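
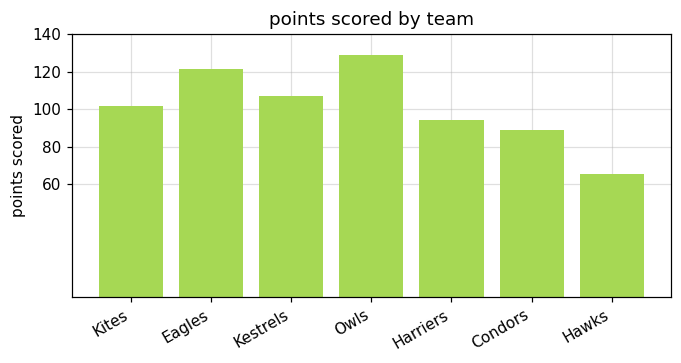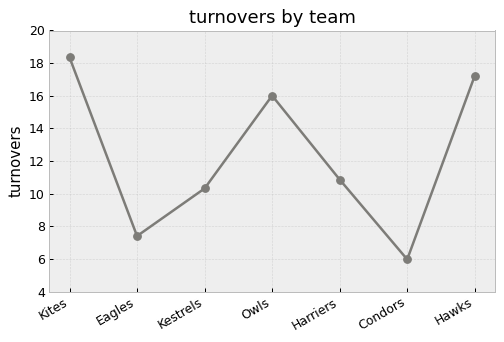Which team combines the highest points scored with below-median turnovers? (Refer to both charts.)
Eagles

Chart 2 median turnovers ≈ 10; below-median teams: Eagles, Kestrels, Condors. Among those, Eagles has the highest points scored (≈ 120).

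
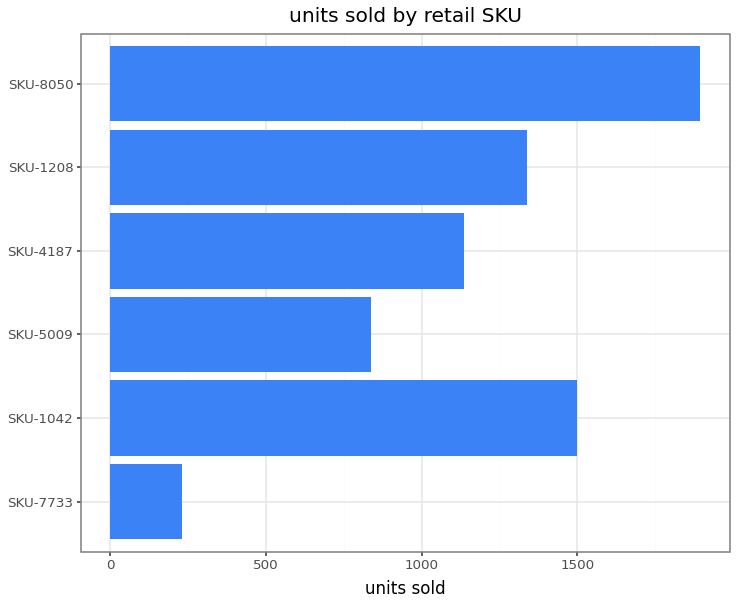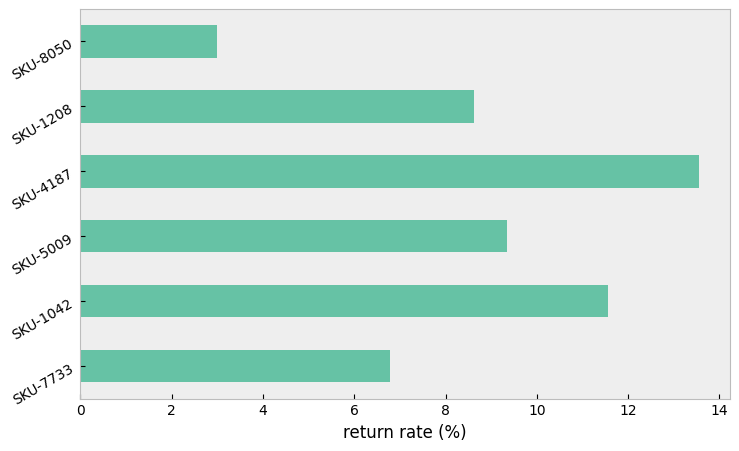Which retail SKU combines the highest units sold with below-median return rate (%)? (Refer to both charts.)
Chart 2 median return rate (%) ≈ 8; below-median retail SKUs: SKU-7733, SKU-1208, SKU-8050. Among those, SKU-8050 has the highest units sold (≈ 1800).

SKU-8050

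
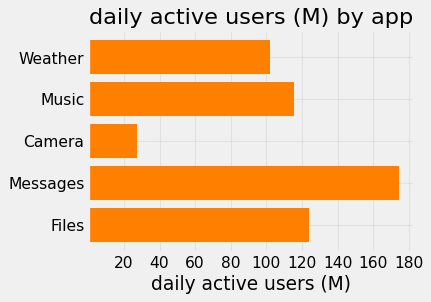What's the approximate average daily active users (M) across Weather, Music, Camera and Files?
(100 + 120 + 20 + 120) / 4 ≈ 90.

≈ 90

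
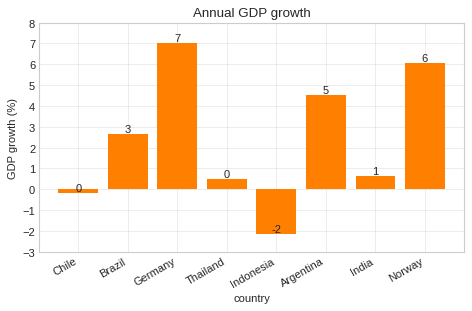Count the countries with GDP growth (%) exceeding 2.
4

Above 2: Brazil, Germany, Argentina, Norway.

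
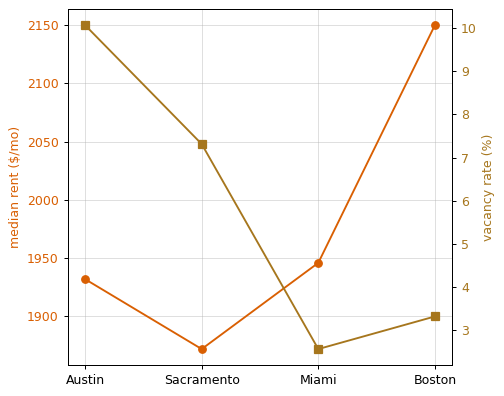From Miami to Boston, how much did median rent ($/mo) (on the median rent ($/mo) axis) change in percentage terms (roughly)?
≈ +10.3%

Miami ≈ 1950, Boston ≈ 2150; (2150 − 1950) / 1950 ≈ +10.3%.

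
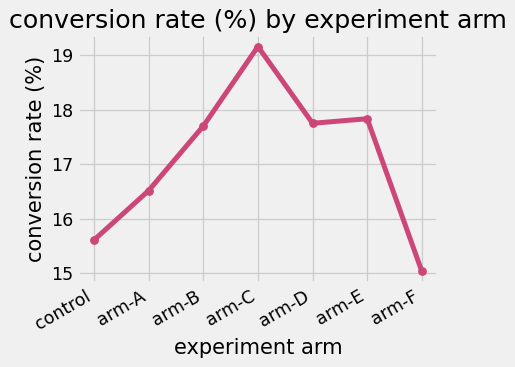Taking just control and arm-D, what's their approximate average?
(15.5 + 18.0) / 2 ≈ 16.75.

≈ 16.75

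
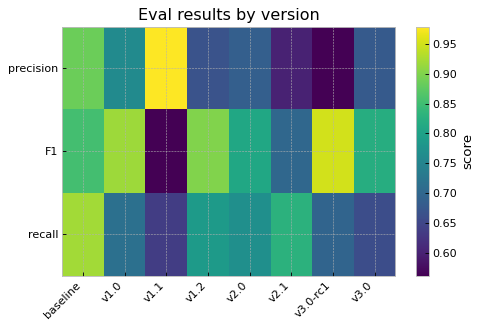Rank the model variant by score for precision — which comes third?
Top 4 for precision: v1.1 ≈ 1.00, baseline ≈ 0.90, v1.0 ≈ 0.75, v2.0 ≈ 0.70.

v1.0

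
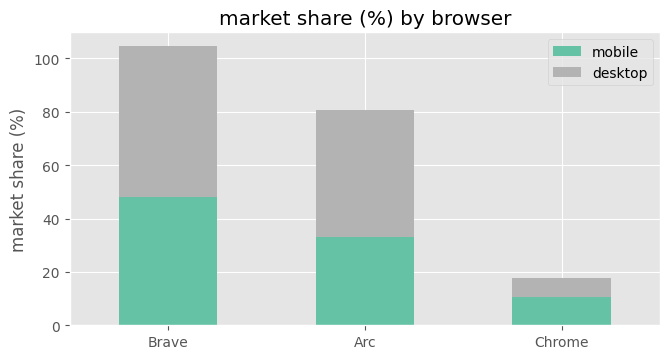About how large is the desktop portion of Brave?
≈ 50

desktop top ≈ 100, bottom ≈ 50; segment ≈ 50.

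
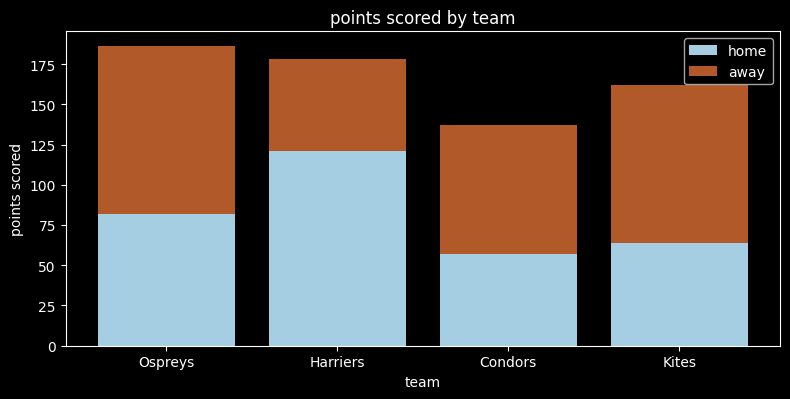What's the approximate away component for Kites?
away top ≈ 160, bottom ≈ 60; segment ≈ 100.

≈ 100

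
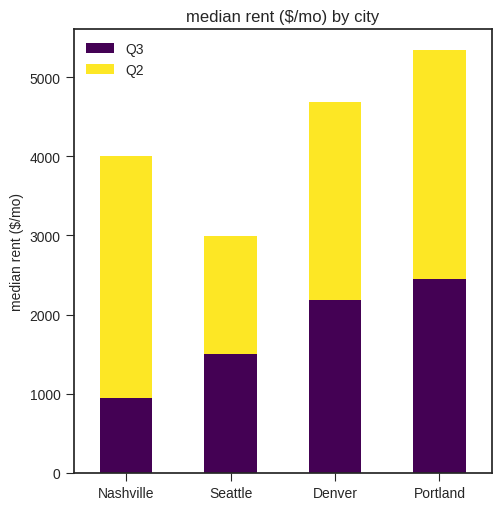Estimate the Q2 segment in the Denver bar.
≈ 2500

Q2 top ≈ 4500, bottom ≈ 2000; segment ≈ 2500.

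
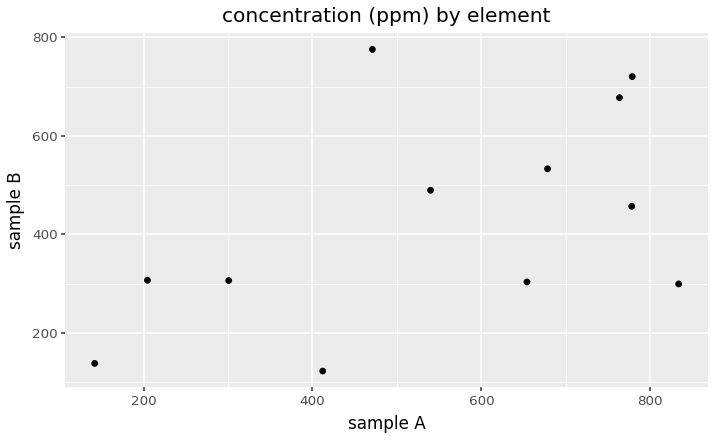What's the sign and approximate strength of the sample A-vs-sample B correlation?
positive, moderate

Points are positively correlated; moderate (|r| ≈ 0.5).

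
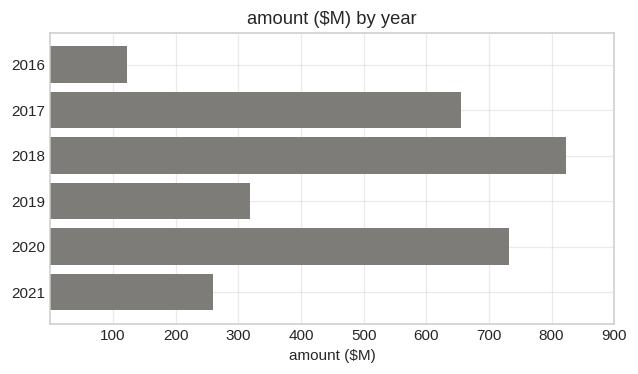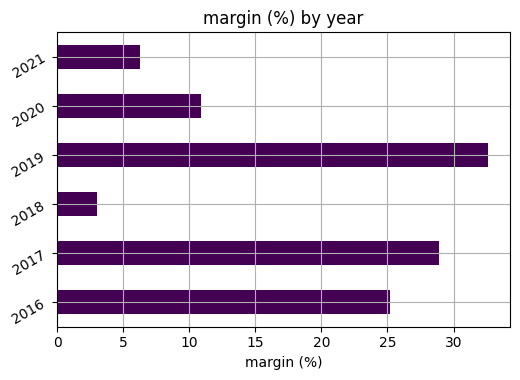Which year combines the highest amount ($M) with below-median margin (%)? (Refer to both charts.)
2018

Chart 2 median margin (%) ≈ 20; below-median years: 2018, 2020, 2021. Among those, 2018 has the highest amount ($M) (≈ 800).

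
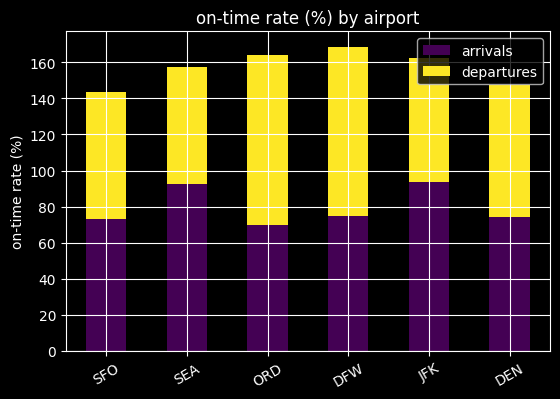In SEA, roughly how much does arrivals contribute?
arrivals top ≈ 100, bottom ≈ 0; segment ≈ 100.

≈ 100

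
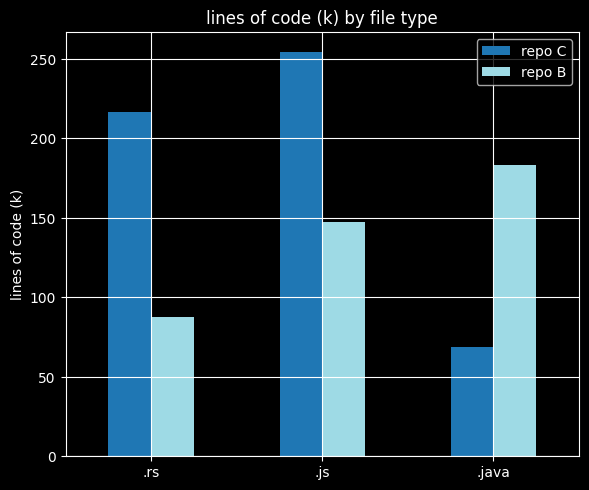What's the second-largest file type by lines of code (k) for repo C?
Top 3 for repo C: .js ≈ 250, .rs ≈ 225, .java ≈ 75.

.rs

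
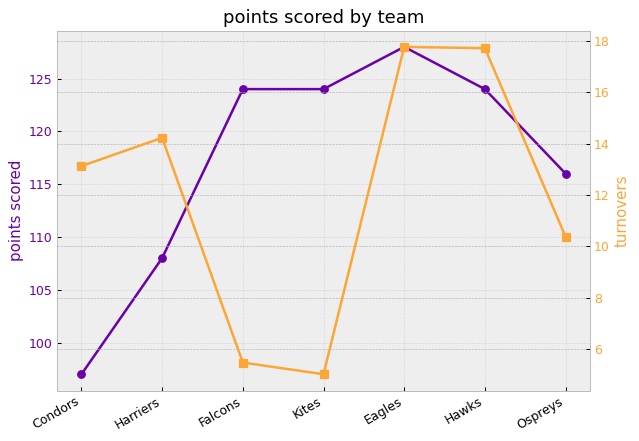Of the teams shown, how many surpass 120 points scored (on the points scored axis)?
Above 120: Falcons, Kites, Eagles, Hawks.

4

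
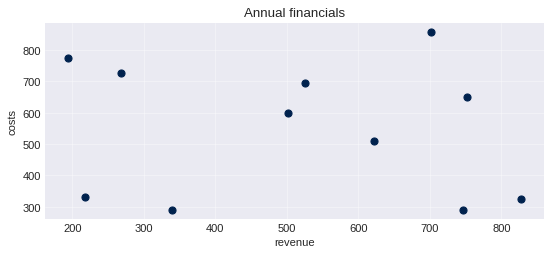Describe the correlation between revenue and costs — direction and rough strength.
Points are roughly uncorrelated; weak (|r| ≈ 0.1).

no clear correlation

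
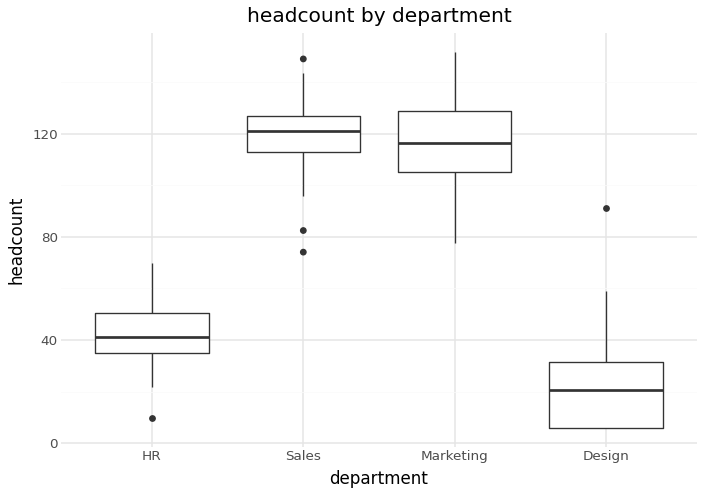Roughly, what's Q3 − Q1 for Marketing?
Q3 ≈ 130, Q1 ≈ 110; IQR ≈ 20.

≈ 20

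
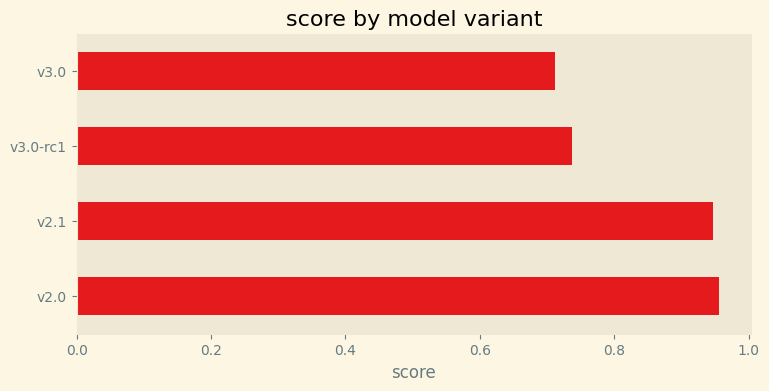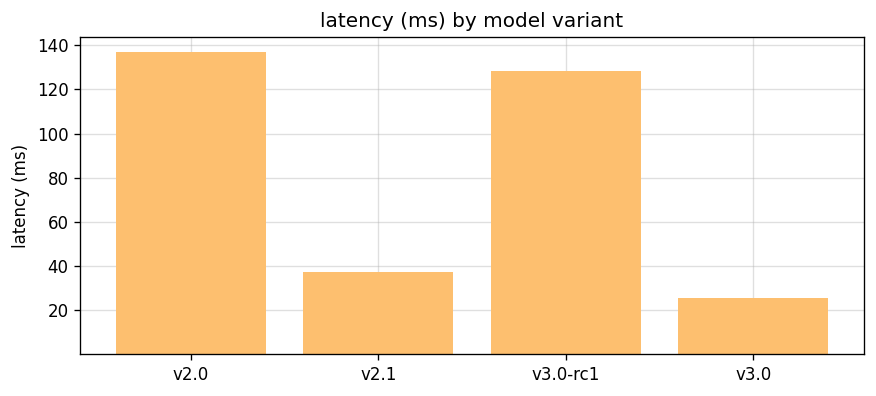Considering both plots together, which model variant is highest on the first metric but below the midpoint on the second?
v2.1

Chart 2 median latency (ms) ≈ 80; below-median model variants: v2.1, v3.0. Among those, v2.1 has the highest score (≈ 0.9).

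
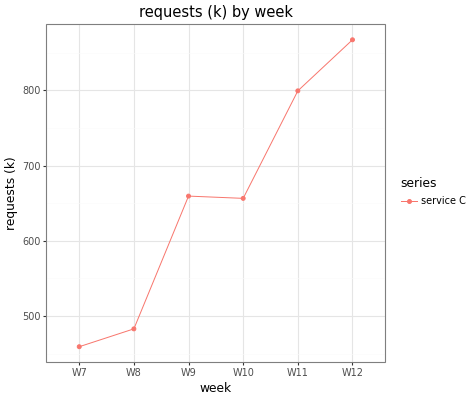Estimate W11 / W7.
W11 ≈ 800, W7 ≈ 450; 800/450 ≈ 1.78.

≈ 1.78×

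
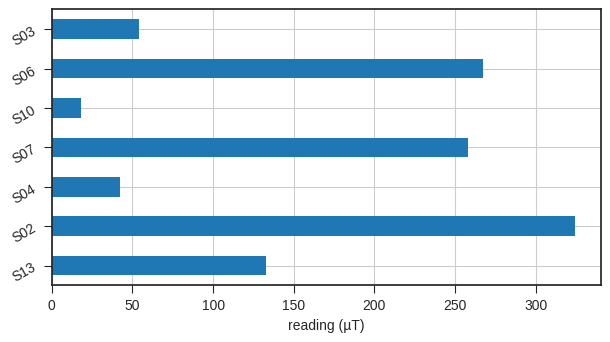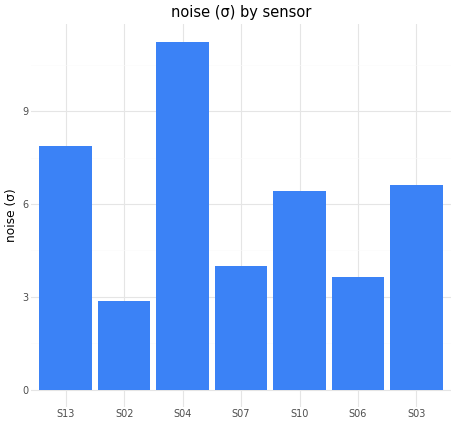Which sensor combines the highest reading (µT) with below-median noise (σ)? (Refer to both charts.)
Chart 2 median noise (σ) ≈ 6; below-median sensors: S02, S07, S06. Among those, S02 has the highest reading (µT) (≈ 300).

S02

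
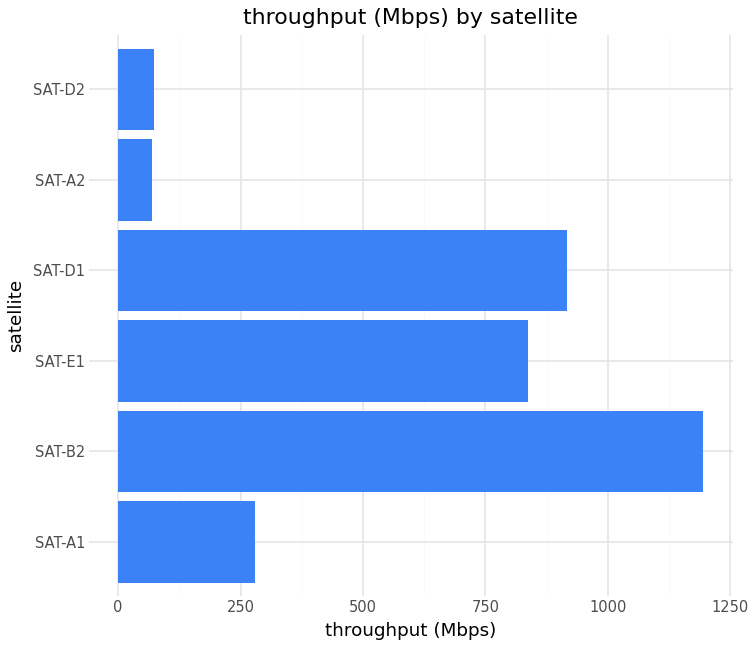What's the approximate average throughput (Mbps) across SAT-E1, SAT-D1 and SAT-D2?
≈ 600

(800 + 900 + 100) / 3 ≈ 600.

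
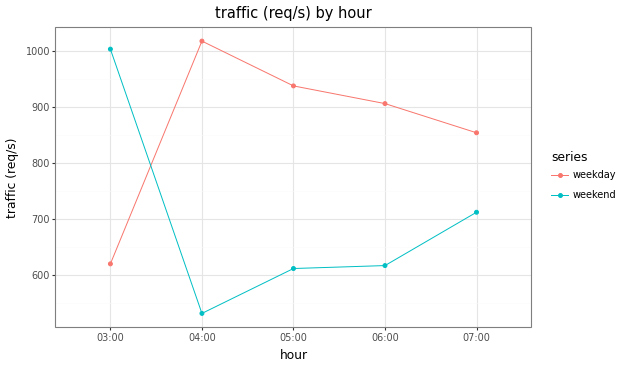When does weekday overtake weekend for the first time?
03:00: weekday ≈ 600 vs weekend ≈ 1000 (not yet); 04:00: weekday ≈ 1000 vs weekend ≈ 550 (first crossover).

04:00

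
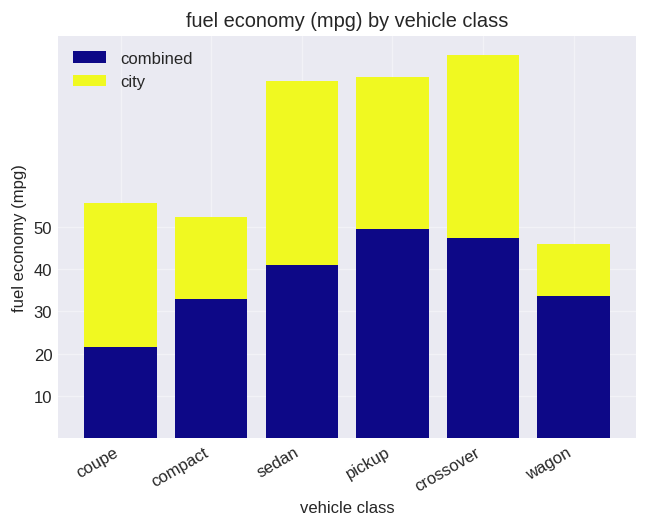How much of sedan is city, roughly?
city top ≈ 80, bottom ≈ 40; segment ≈ 40.

≈ 40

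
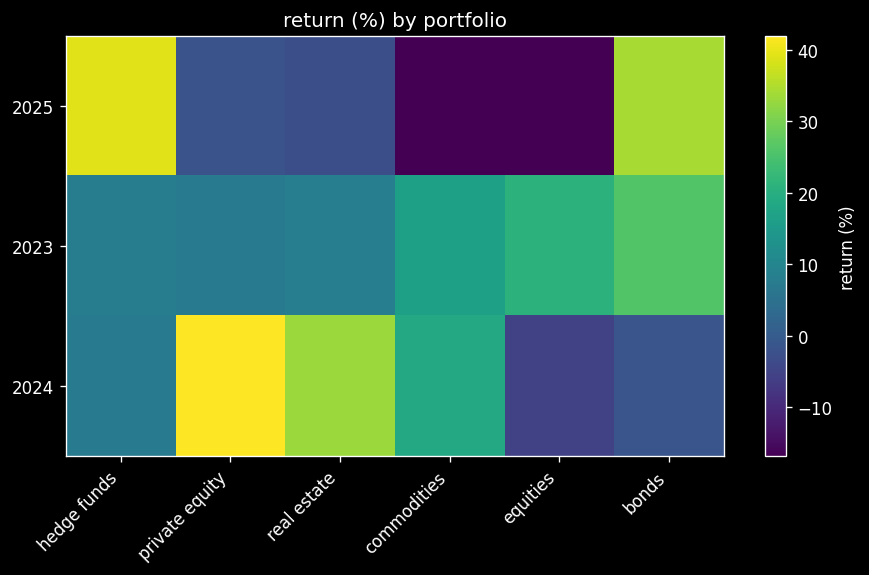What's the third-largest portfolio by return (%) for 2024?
Top 4 for 2024: private equity ≈ 40, real estate ≈ 35, commodities ≈ 20, hedge funds ≈ 5.

commodities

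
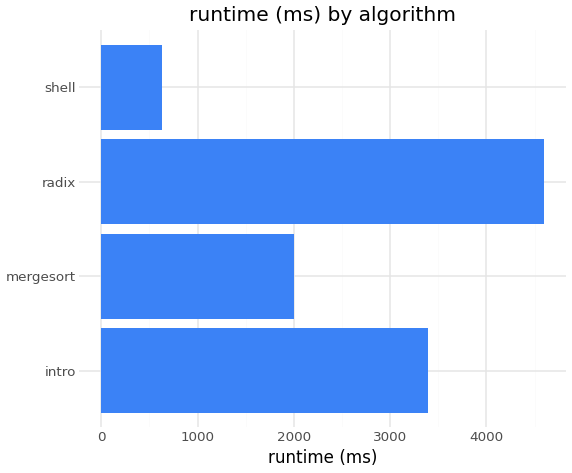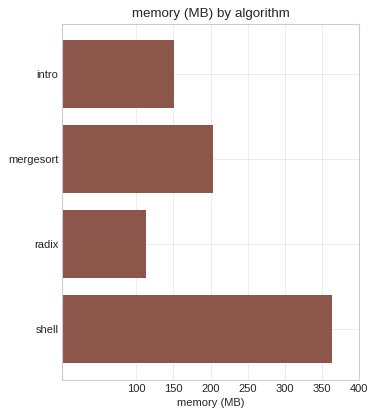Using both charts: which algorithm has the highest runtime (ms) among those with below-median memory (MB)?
Chart 2 median memory (MB) ≈ 200; below-median algorithms: intro, radix. Among those, radix has the highest runtime (ms) (≈ 4500).

radix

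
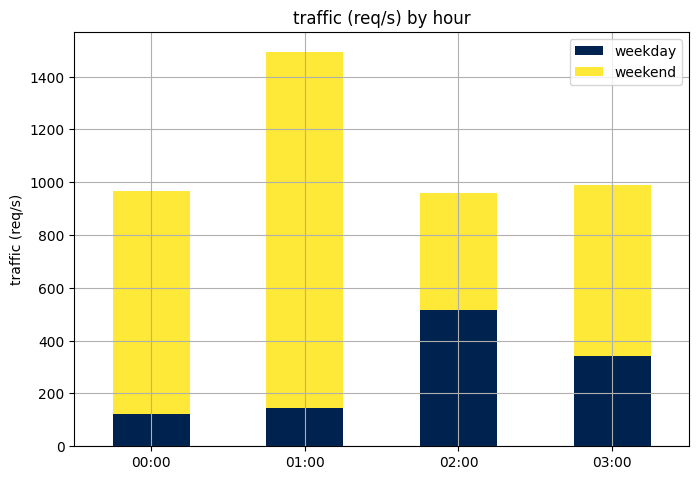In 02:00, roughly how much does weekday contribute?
≈ 600

weekday top ≈ 600, bottom ≈ 0; segment ≈ 600.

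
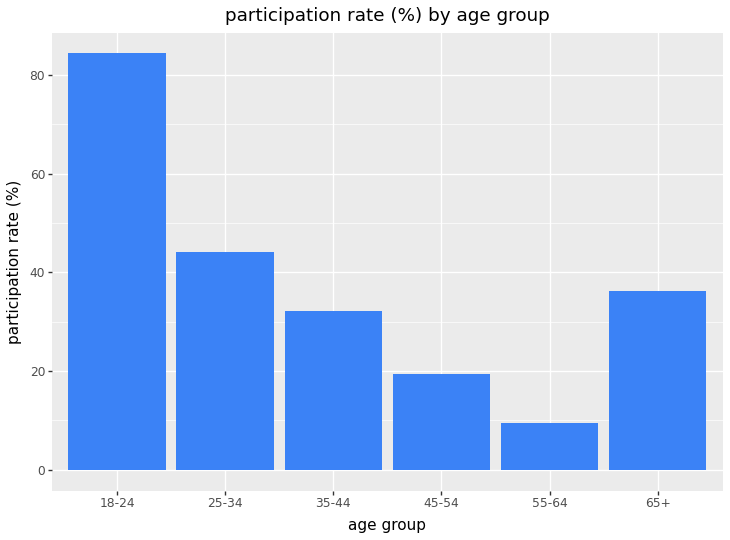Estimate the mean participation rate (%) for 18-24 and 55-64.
(80 + 10) / 2 ≈ 45.

≈ 45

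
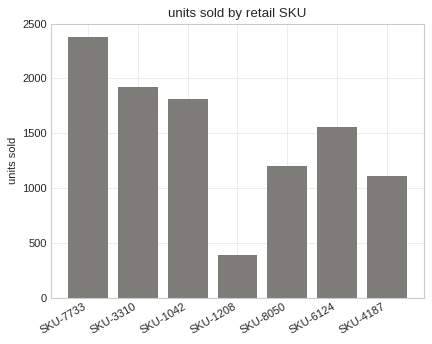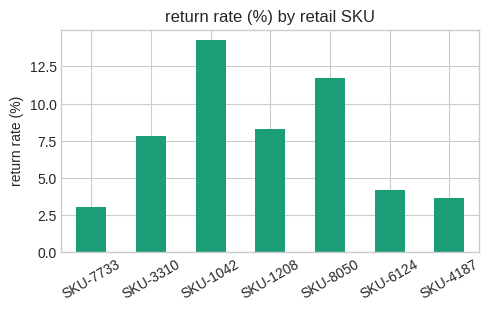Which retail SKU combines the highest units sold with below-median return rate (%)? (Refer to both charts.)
SKU-7733

Chart 2 median return rate (%) ≈ 8; below-median retail SKUs: SKU-7733, SKU-6124, SKU-4187. Among those, SKU-7733 has the highest units sold (≈ 2500).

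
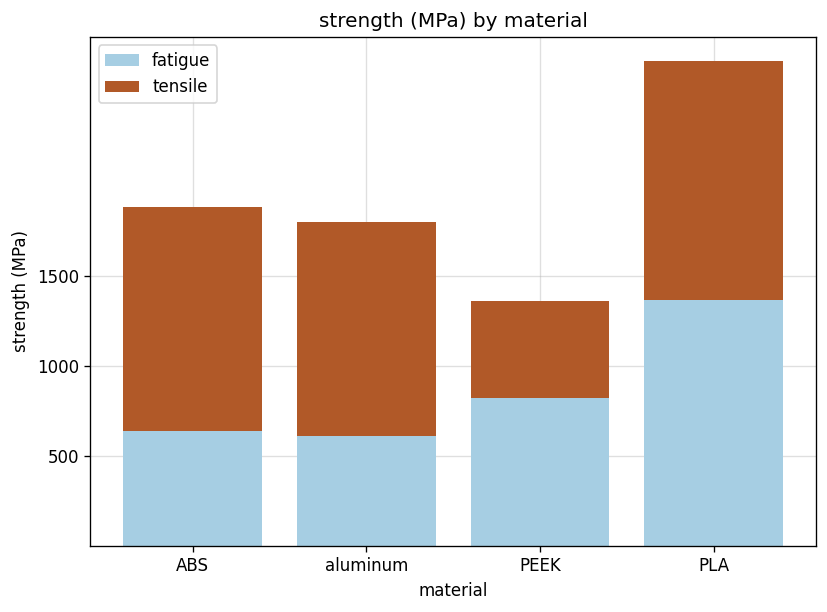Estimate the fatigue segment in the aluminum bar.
≈ 500

fatigue top ≈ 500, bottom ≈ 0; segment ≈ 500.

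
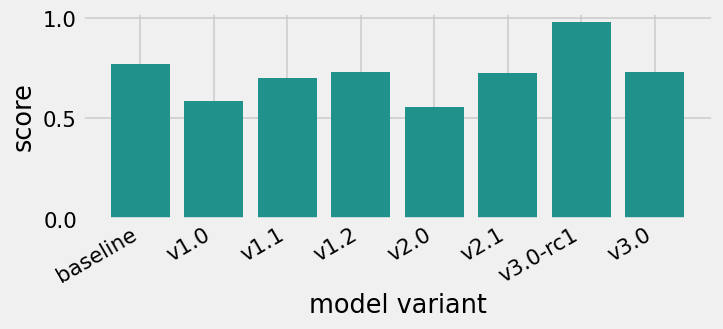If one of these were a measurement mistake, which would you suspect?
v3.0-rc1

v3.0-rc1 ≈ 1.0; the rest sit between ≈ 0.6 and ≈ 0.8.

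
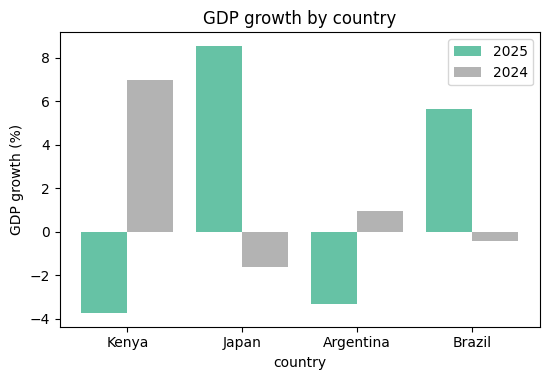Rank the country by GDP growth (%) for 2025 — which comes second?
Brazil

Top 3 for 2025: Japan ≈ 8, Brazil ≈ 6, Argentina ≈ -4.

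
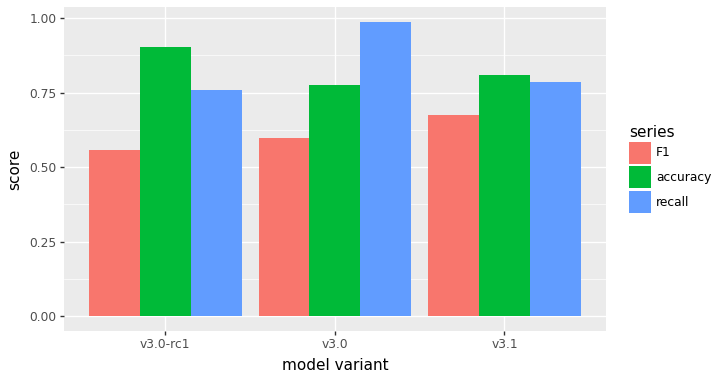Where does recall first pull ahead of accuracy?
v3.0-rc1: recall ≈ 0.8 vs accuracy ≈ 0.9 (not yet); v3.0: recall ≈ 1.0 vs accuracy ≈ 0.8 (first crossover).

v3.0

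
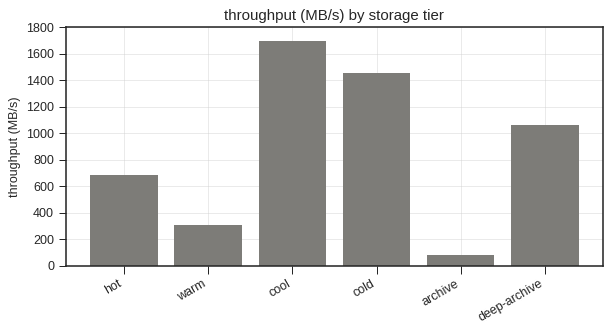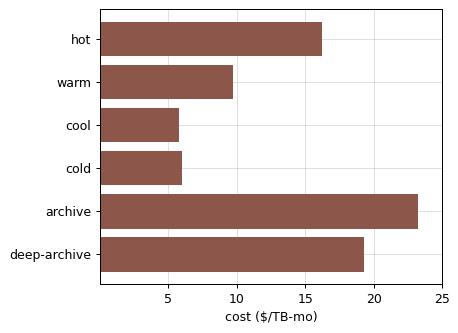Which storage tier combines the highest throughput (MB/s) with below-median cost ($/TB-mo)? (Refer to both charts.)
cool

Chart 2 median cost ($/TB-mo) ≈ 15; below-median storage tiers: warm, cool, cold. Among those, cool has the highest throughput (MB/s) (≈ 1600).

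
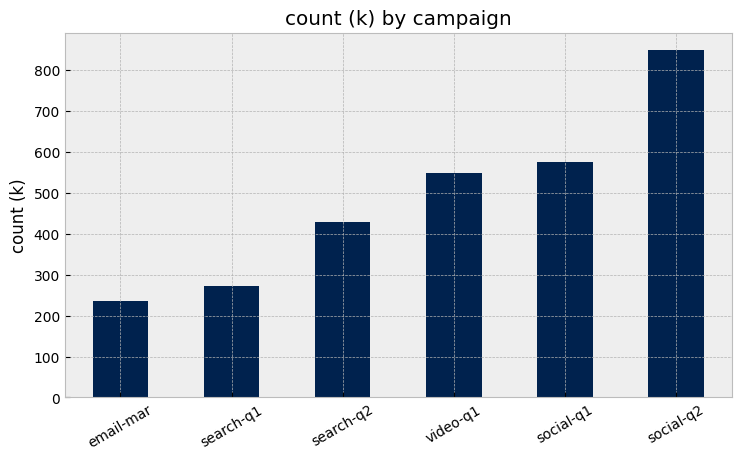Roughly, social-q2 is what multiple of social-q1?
social-q2 ≈ 800, social-q1 ≈ 600; 800/600 ≈ 1.33.

≈ 1.33×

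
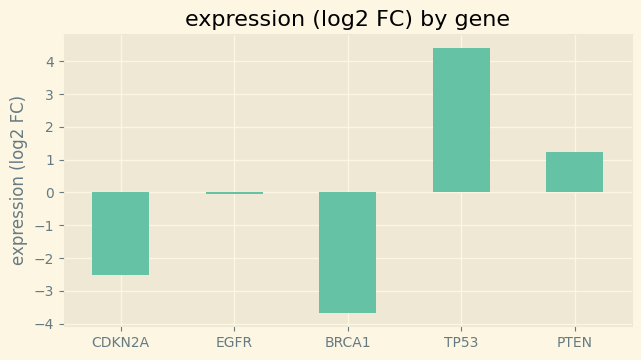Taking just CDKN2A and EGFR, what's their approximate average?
≈ -2

(-3 + 0) / 2 ≈ -2.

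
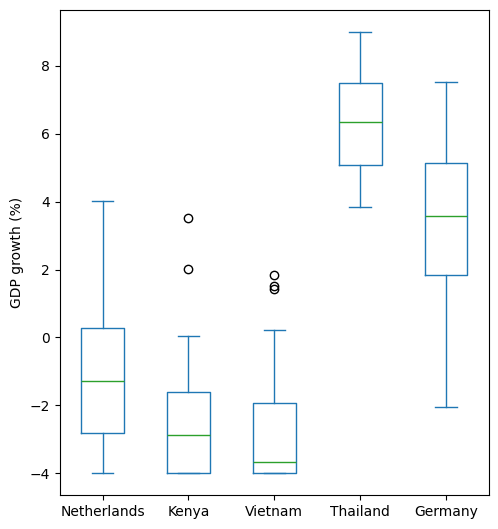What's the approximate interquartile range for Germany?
≈ 3

Q3 ≈ 5, Q1 ≈ 2; IQR ≈ 3.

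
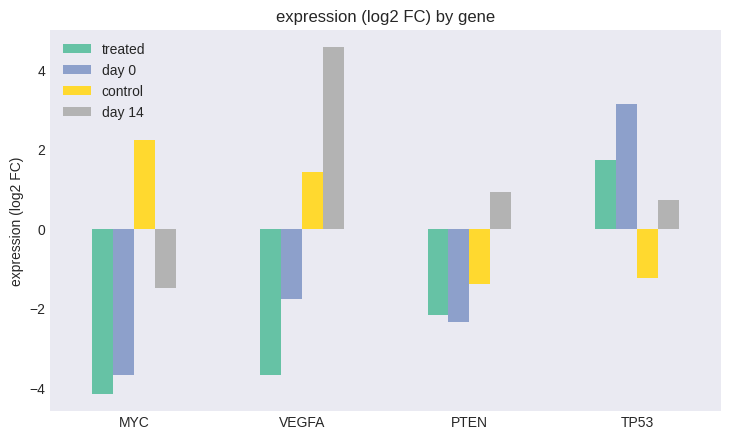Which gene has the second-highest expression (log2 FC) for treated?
PTEN

Top 3 for treated: TP53 ≈ 2, PTEN ≈ -2, VEGFA ≈ -4.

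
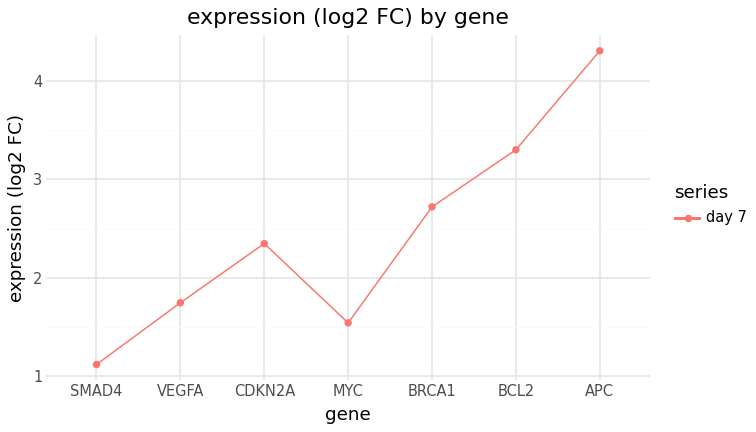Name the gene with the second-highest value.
BCL2

Top 3: APC ≈ 4.5, BCL2 ≈ 3.5, BRCA1 ≈ 2.5.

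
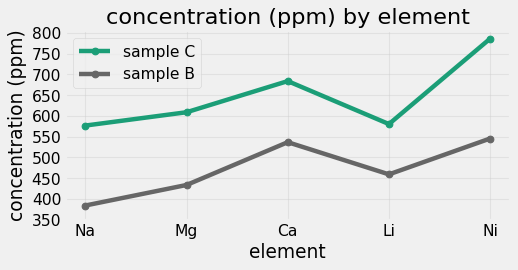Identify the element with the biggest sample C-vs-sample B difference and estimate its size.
Ni, ≈ 250 ppm

Ni: sample C ≈ 800, sample B ≈ 550 → gap ≈ 250. Next-largest (Na) is only ≈ 200.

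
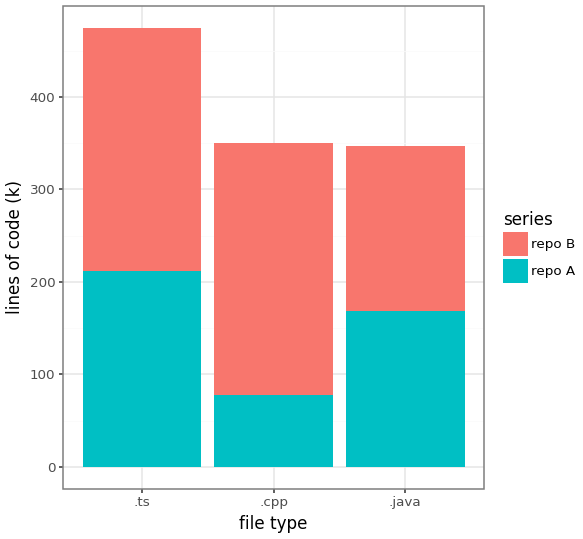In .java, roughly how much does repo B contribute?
≈ 200

repo B top ≈ 350, bottom ≈ 150; segment ≈ 200.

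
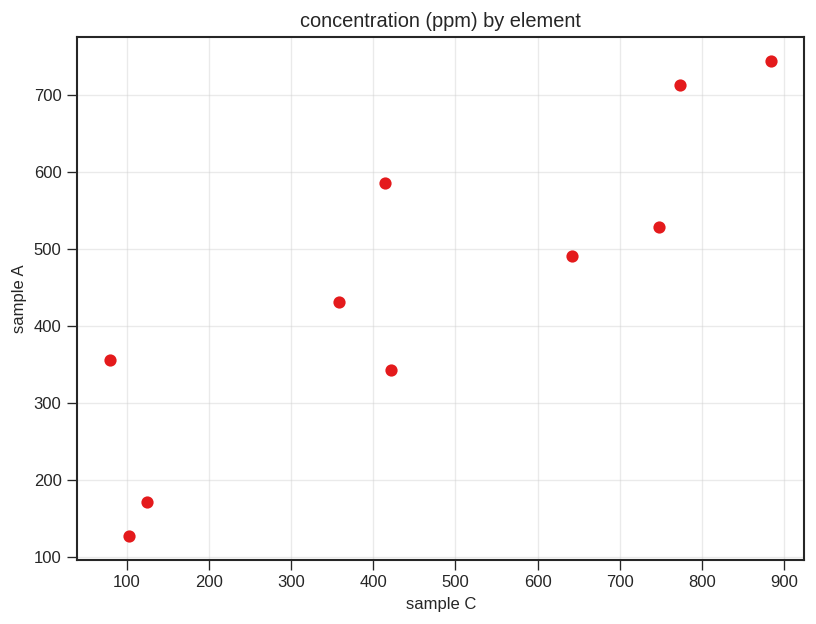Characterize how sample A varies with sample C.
positive, strong

Points are positively correlated; strong (|r| ≈ 0.9).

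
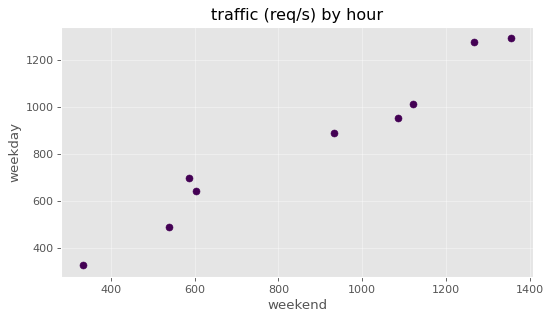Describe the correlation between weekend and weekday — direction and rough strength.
positive, strong

Points are positively correlated; strong (|r| ≈ 1.0).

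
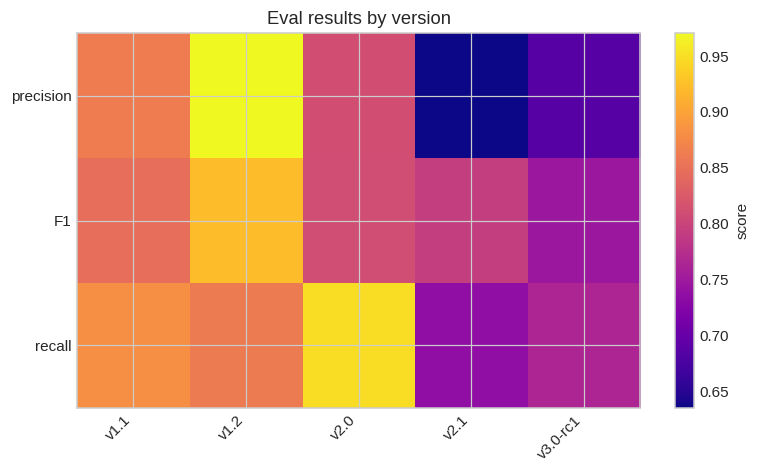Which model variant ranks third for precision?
Top 4 for precision: v1.2 ≈ 0.95, v1.1 ≈ 0.85, v2.0 ≈ 0.80, v3.0-rc1 ≈ 0.70.

v2.0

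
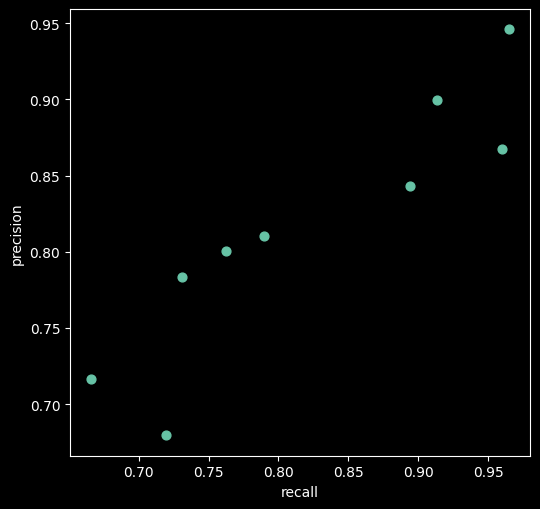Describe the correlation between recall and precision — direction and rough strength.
Points are positively correlated; strong (|r| ≈ 0.9).

positive, strong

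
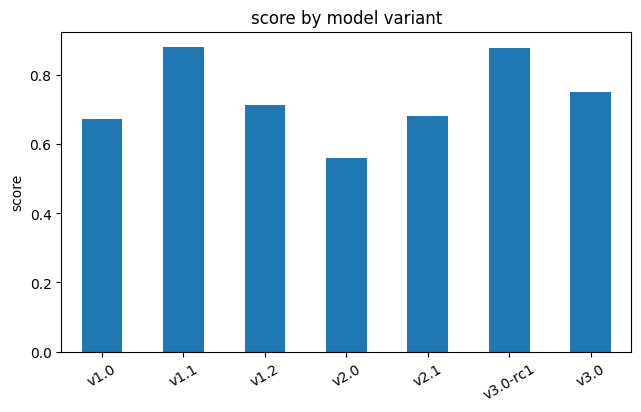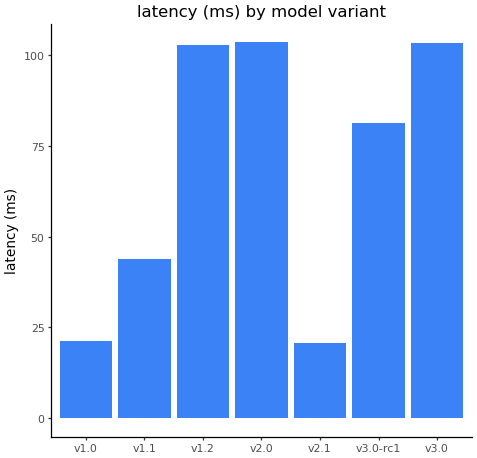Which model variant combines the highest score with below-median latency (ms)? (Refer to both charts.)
v1.1

Chart 2 median latency (ms) ≈ 80; below-median model variants: v1.0, v1.1, v2.1. Among those, v1.1 has the highest score (≈ 0.9).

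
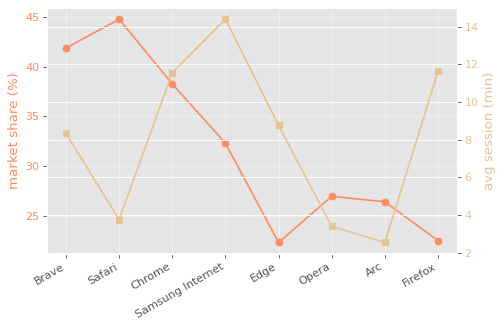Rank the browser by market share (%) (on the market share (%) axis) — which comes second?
Top 3 (on the market share (%) axis): Safari ≈ 44, Brave ≈ 42, Chrome ≈ 38.

Brave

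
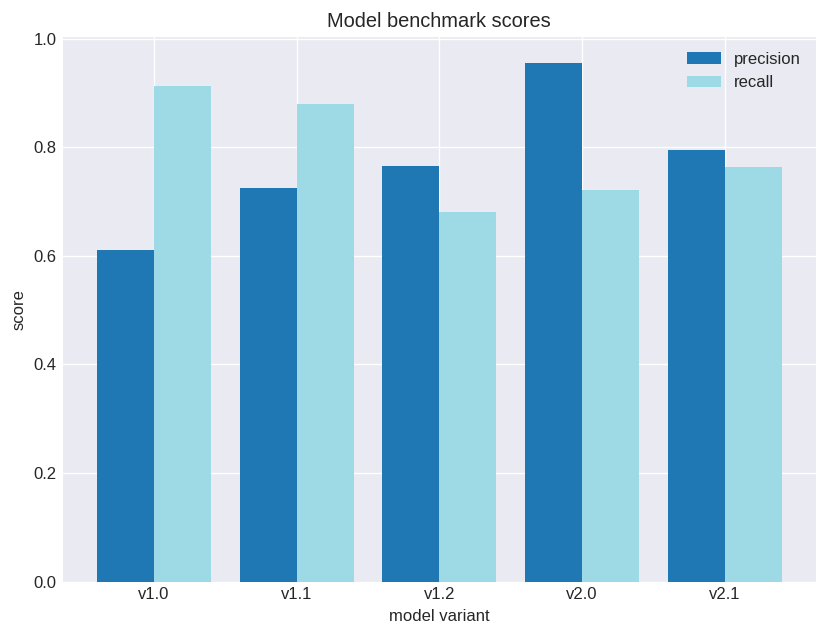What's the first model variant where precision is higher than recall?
v1.1: precision ≈ 0.7 vs recall ≈ 0.9 (not yet); v1.2: precision ≈ 0.8 vs recall ≈ 0.7 (first crossover).

v1.2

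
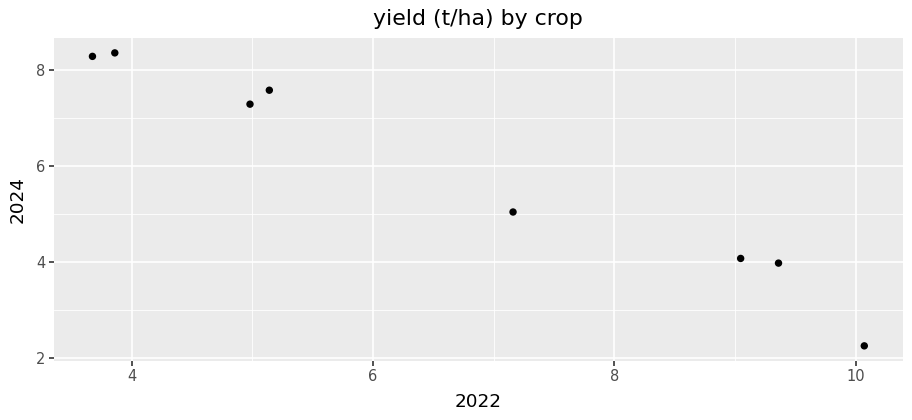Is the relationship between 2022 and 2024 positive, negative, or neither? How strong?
Points are negatively correlated; strong (|r| ≈ 1.0).

negative, strong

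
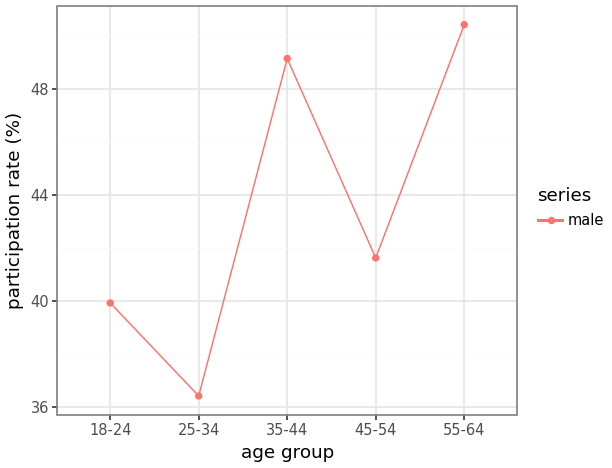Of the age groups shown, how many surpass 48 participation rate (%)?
Above 48: 35-44, 55-64.

2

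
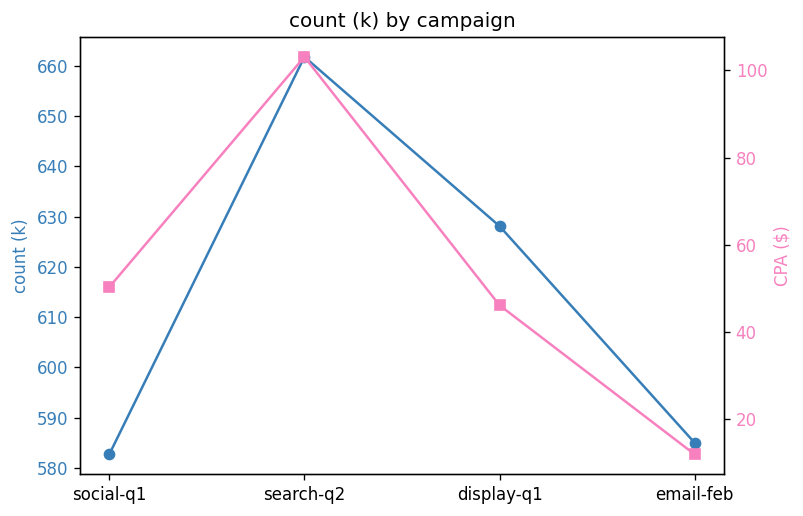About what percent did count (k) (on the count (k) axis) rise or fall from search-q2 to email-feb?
≈ -12.1%

search-q2 ≈ 660, email-feb ≈ 580; (580 − 660) / 660 ≈ -12.1%.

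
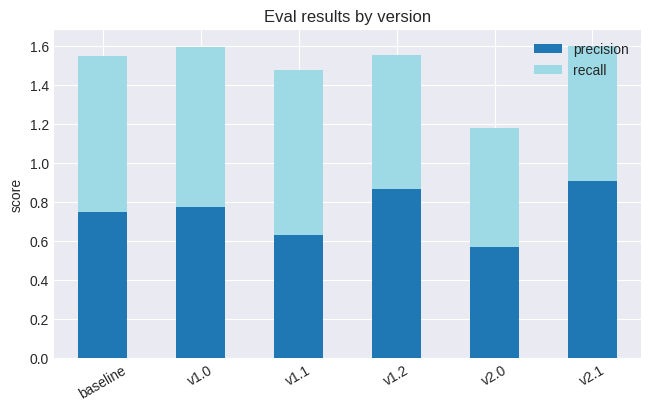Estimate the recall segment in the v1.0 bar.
≈ 0.8

recall top ≈ 1.6, bottom ≈ 0.8; segment ≈ 0.8.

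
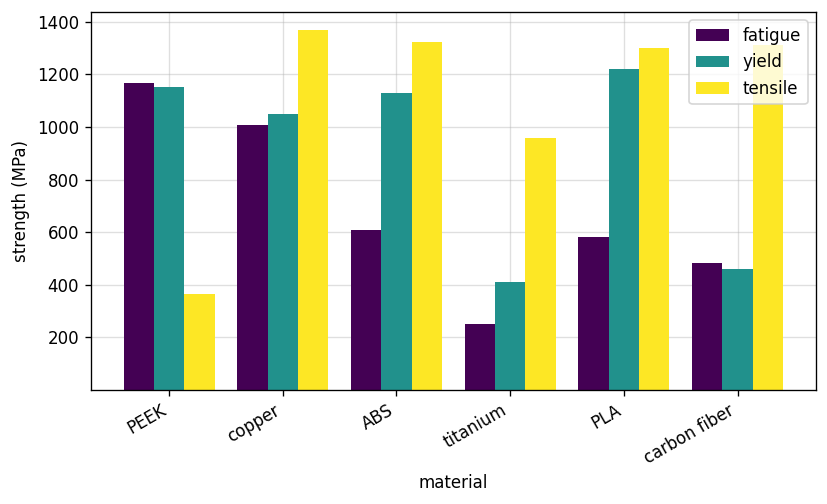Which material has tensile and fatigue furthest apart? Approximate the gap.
carbon fiber: tensile ≈ 1400, fatigue ≈ 400 → gap ≈ 1000. Next-largest (PEEK) is only ≈ 800.

carbon fiber, ≈ 1000 MPa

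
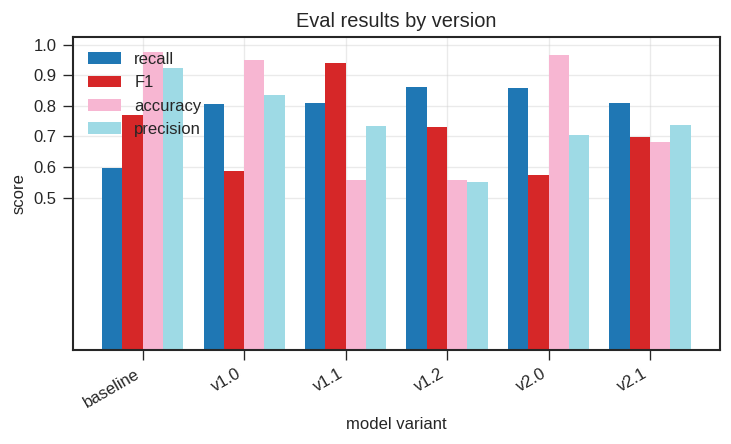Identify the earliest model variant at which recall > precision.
v1.0: recall ≈ 0.8 vs precision ≈ 0.8 (not yet); v1.1: recall ≈ 0.8 vs precision ≈ 0.7 (first crossover).

v1.1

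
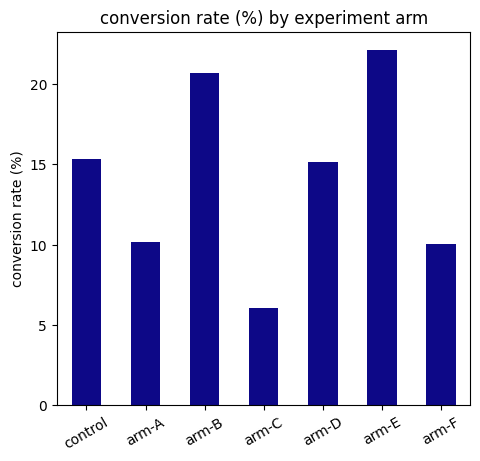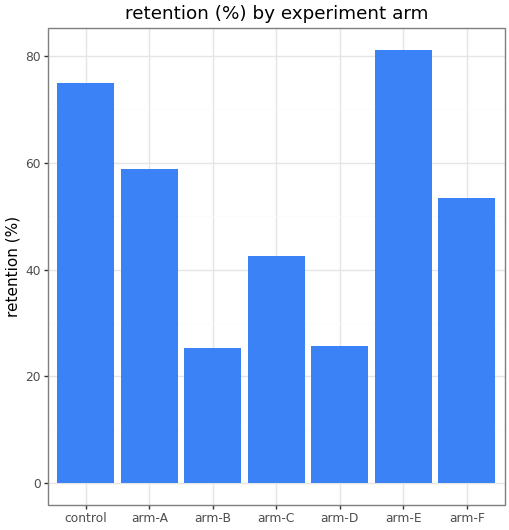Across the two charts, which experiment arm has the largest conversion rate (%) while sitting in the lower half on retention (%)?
Chart 2 median retention (%) ≈ 50; below-median experiment arms: arm-B, arm-C, arm-D. Among those, arm-B has the highest conversion rate (%) (≈ 20).

arm-B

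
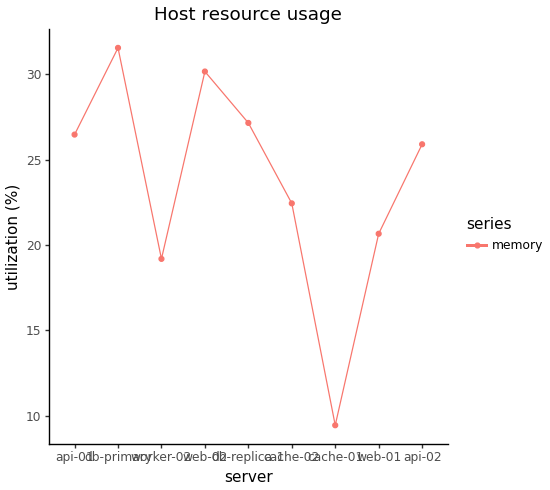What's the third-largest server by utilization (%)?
db-replica-1

Top 4: db-primary ≈ 32, web-02 ≈ 30, db-replica-1 ≈ 28, api-01 ≈ 26.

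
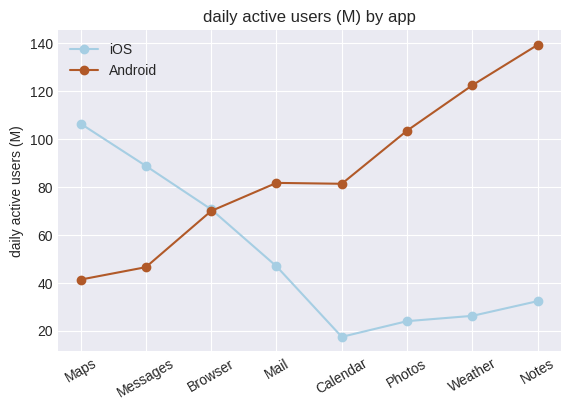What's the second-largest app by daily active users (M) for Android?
Weather

Top 3 for Android: Notes ≈ 140, Weather ≈ 120, Photos ≈ 100.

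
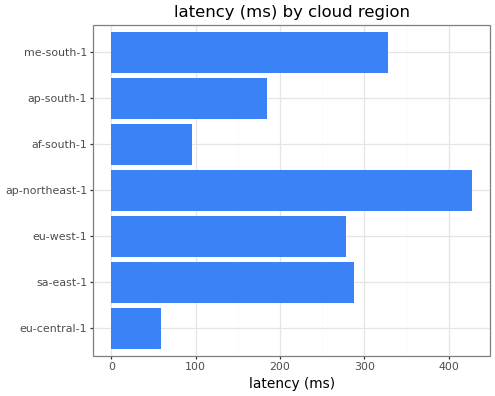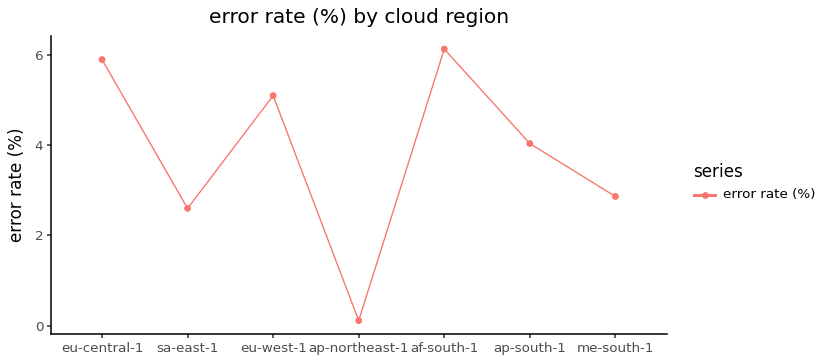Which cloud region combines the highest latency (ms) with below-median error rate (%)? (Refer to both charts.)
ap-northeast-1

Chart 2 median error rate (%) ≈ 4; below-median cloud regions: sa-east-1, ap-northeast-1, me-south-1. Among those, ap-northeast-1 has the highest latency (ms) (≈ 450).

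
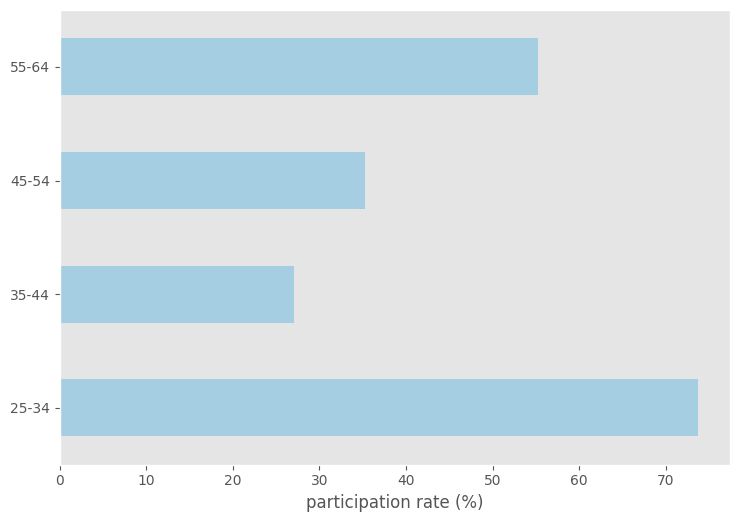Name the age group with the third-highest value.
Top 4: 25-34 ≈ 70, 55-64 ≈ 60, 45-54 ≈ 40, 35-44 ≈ 30.

45-54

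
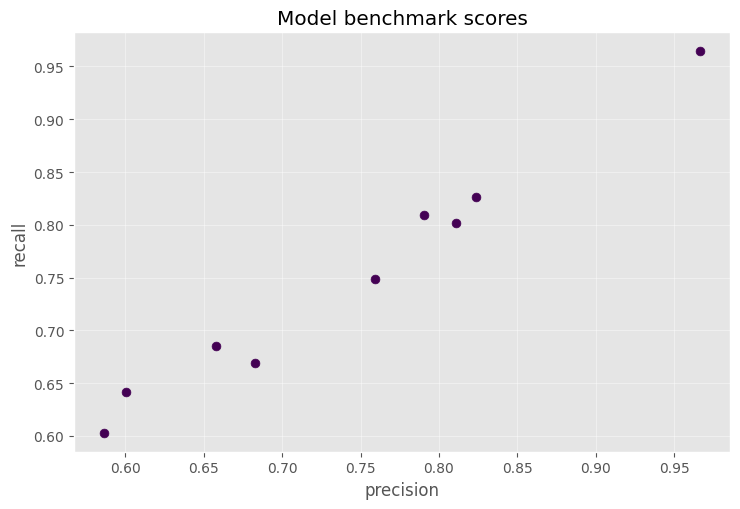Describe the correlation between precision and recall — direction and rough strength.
Points are positively correlated; strong (|r| ≈ 1.0).

positive, strong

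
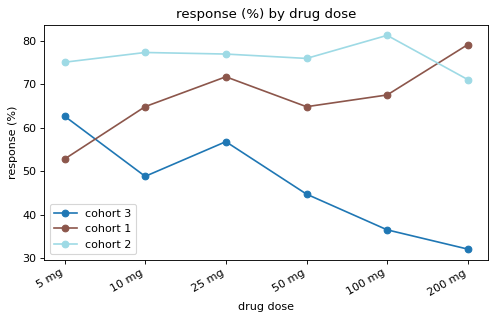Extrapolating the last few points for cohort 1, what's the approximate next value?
Last three: 65, 70, 80 → slope ≈ 7.5/step → next ≈ 87.5.

≈ 87.5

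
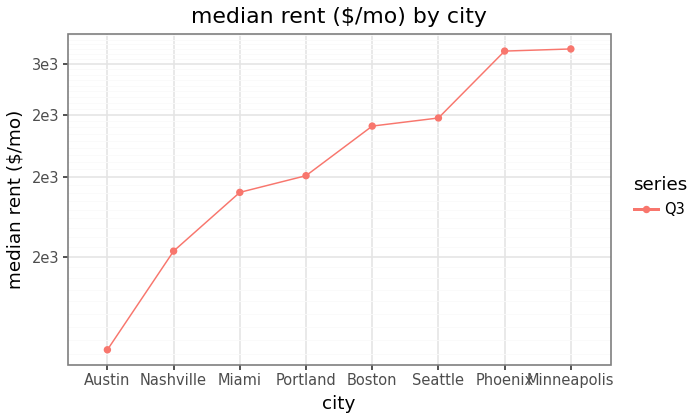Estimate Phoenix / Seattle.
≈ 1.33×

Phoenix ≈ 3200, Seattle ≈ 2400; 3200/2400 ≈ 1.33.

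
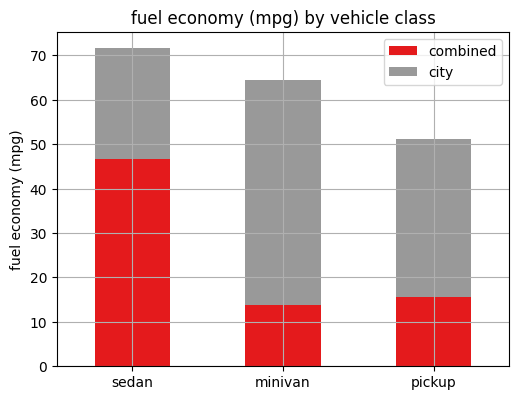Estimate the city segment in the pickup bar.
city top ≈ 50, bottom ≈ 20; segment ≈ 30.

≈ 30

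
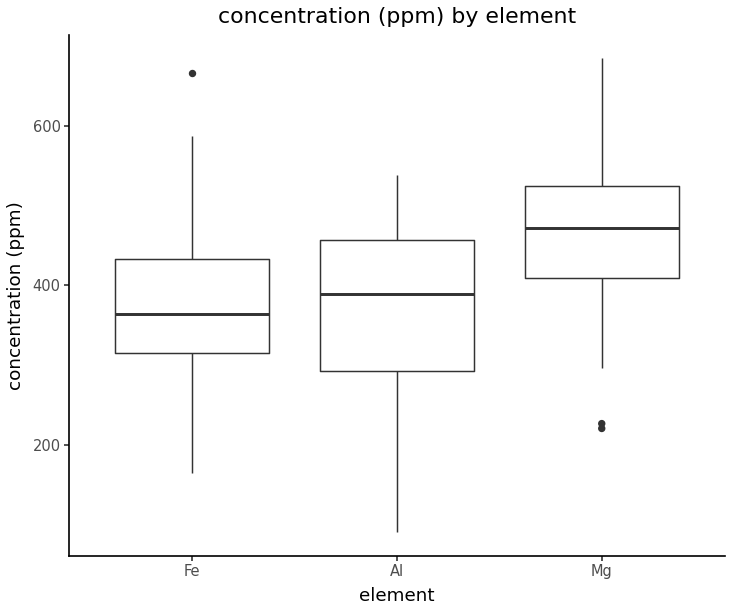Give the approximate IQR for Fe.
≈ 120

Q3 ≈ 440, Q1 ≈ 320; IQR ≈ 120.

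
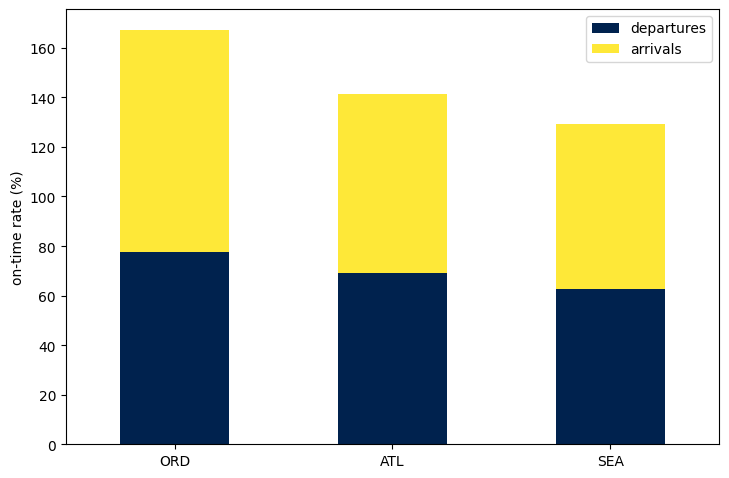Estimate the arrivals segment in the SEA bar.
≈ 60

arrivals top ≈ 120, bottom ≈ 60; segment ≈ 60.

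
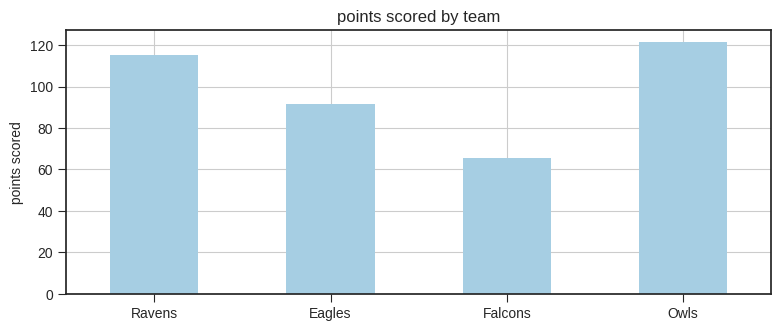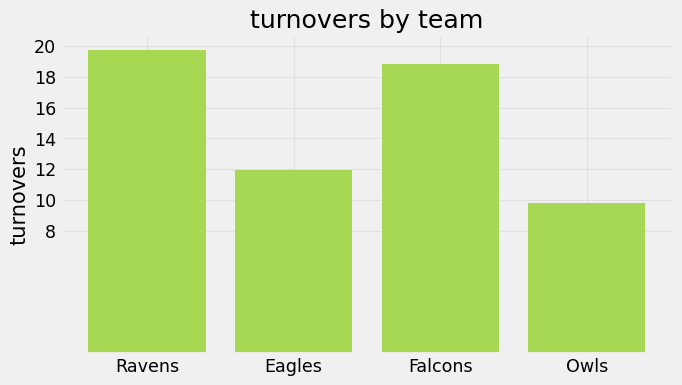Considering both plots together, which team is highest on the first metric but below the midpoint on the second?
Owls

Chart 2 median turnovers ≈ 16; below-median teams: Eagles, Owls. Among those, Owls has the highest points scored (≈ 120).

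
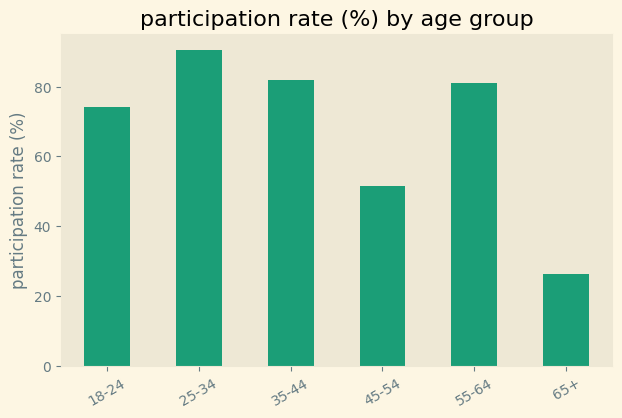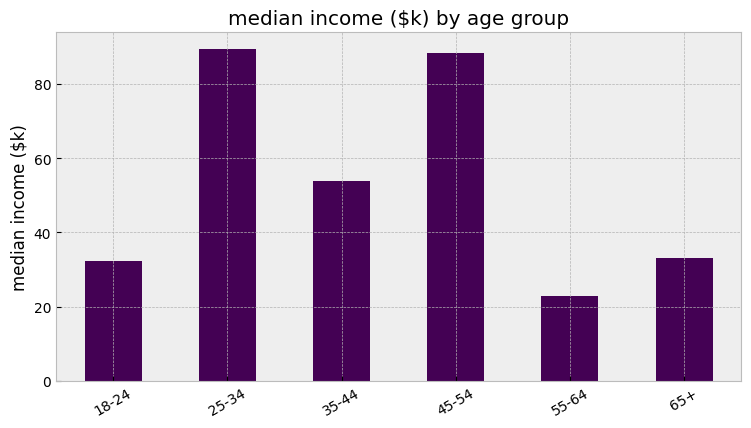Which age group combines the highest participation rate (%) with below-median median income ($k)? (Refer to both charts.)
55-64

Chart 2 median median income ($k) ≈ 40; below-median age groups: 18-24, 55-64, 65+. Among those, 55-64 has the highest participation rate (%) (≈ 80).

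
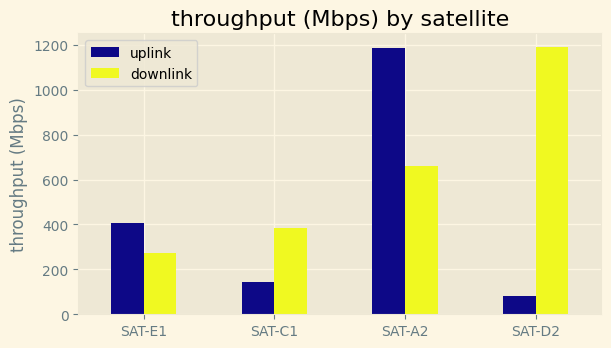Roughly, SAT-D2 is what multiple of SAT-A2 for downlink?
≈ 1.71×

SAT-D2 ≈ 1200, SAT-A2 ≈ 700; 1200/700 ≈ 1.71.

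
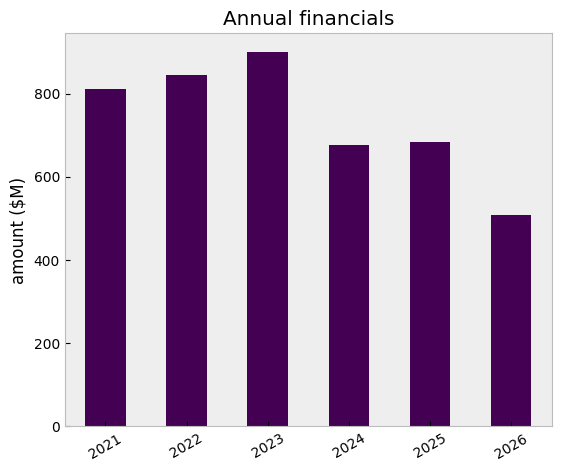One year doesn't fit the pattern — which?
2026

2026 ≈ 500; the rest sit between ≈ 700 and ≈ 900.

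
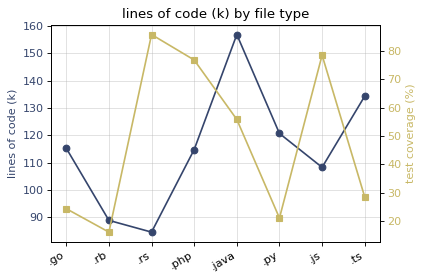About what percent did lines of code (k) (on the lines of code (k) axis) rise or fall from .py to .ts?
.py ≈ 120, .ts ≈ 130; (130 − 120) / 120 ≈ +8.3%.

≈ +8.3%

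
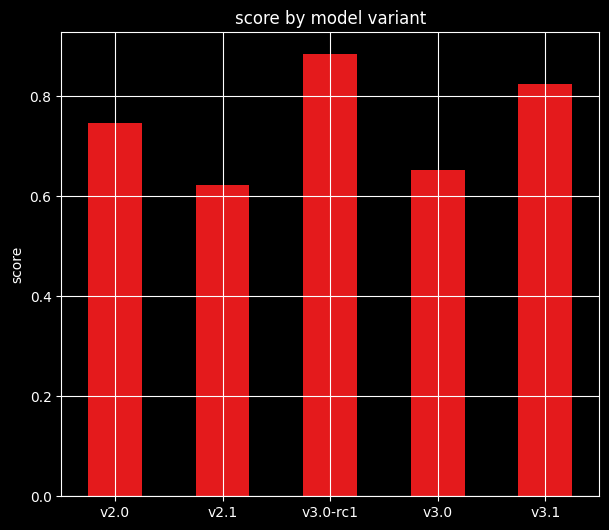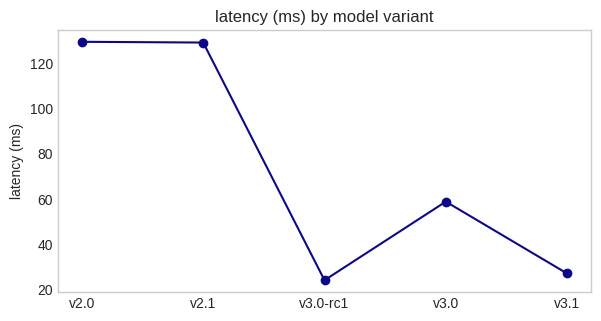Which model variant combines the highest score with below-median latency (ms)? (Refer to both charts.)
v3.0-rc1

Chart 2 median latency (ms) ≈ 60; below-median model variants: v3.0-rc1, v3.1. Among those, v3.0-rc1 has the highest score (≈ 0.9).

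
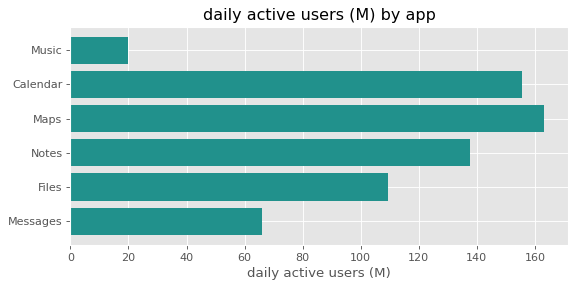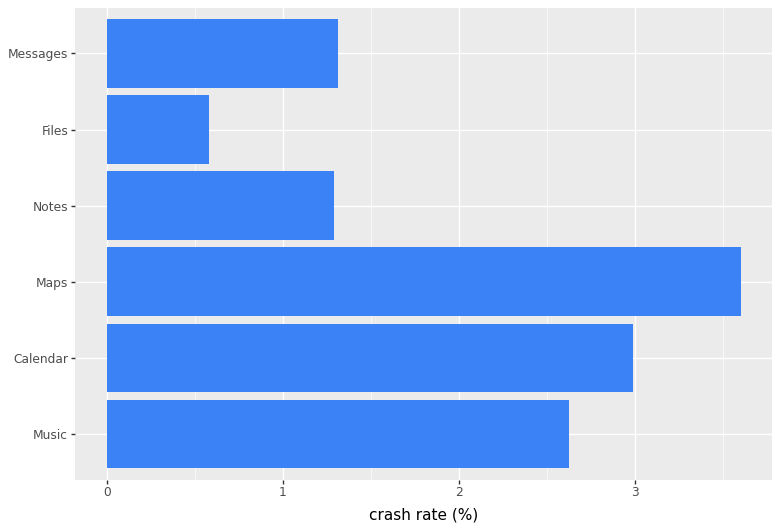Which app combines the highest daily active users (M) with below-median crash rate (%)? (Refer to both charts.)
Notes

Chart 2 median crash rate (%) ≈ 2; below-median apps: Notes, Files, Messages. Among those, Notes has the highest daily active users (M) (≈ 140).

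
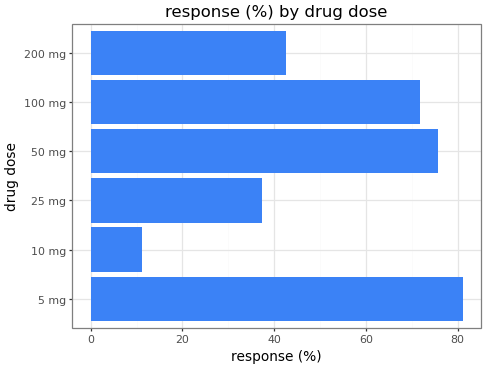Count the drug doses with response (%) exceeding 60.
Above 60: 5 mg, 50 mg, 100 mg.

3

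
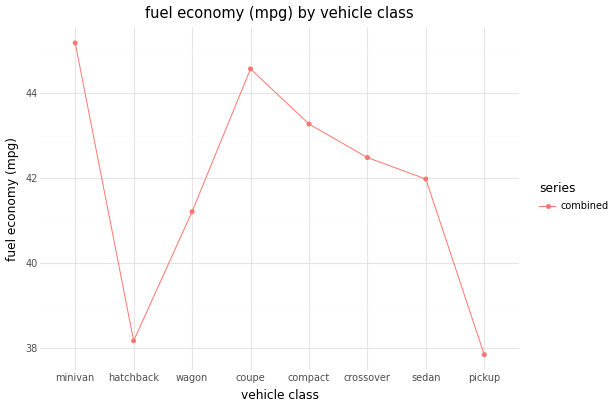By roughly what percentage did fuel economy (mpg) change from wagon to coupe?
≈ +9.8%

wagon ≈ 41, coupe ≈ 45; (45 − 41) / 41 ≈ +9.8%.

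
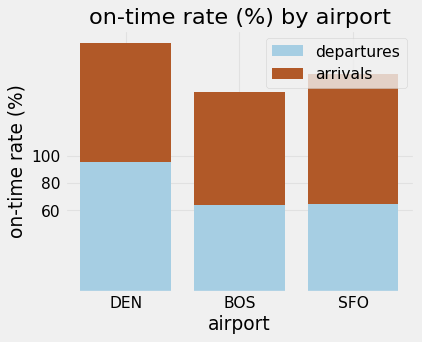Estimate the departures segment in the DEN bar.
≈ 100

departures top ≈ 100, bottom ≈ 0; segment ≈ 100.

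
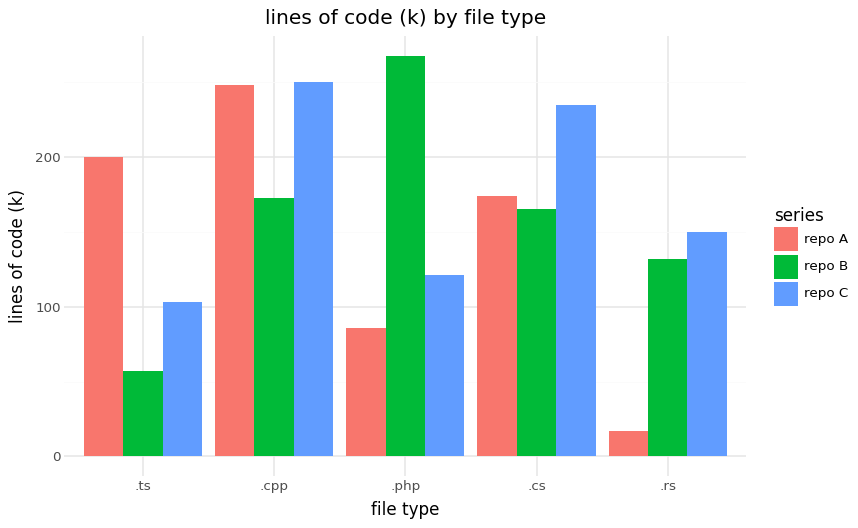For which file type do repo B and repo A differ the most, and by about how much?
.php: repo B ≈ 275, repo A ≈ 75 → gap ≈ 200. Next-largest (.ts) is only ≈ 150.

.php, ≈ 200 k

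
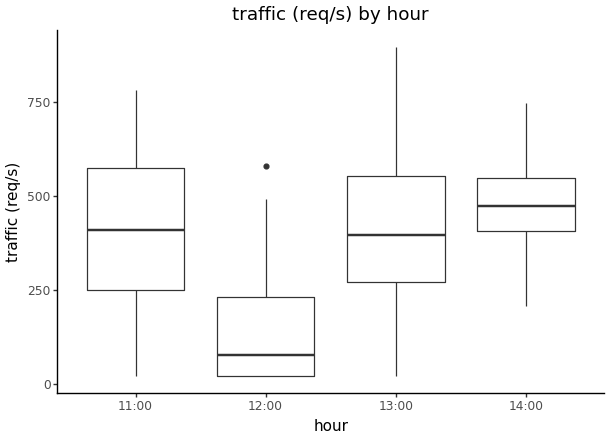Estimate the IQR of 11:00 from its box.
≈ 300

Q3 ≈ 550, Q1 ≈ 250; IQR ≈ 300.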